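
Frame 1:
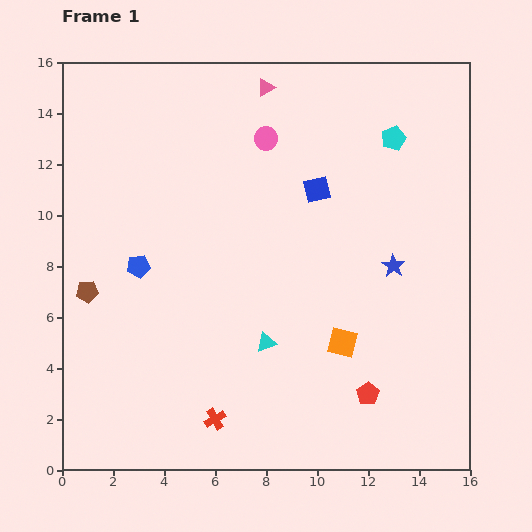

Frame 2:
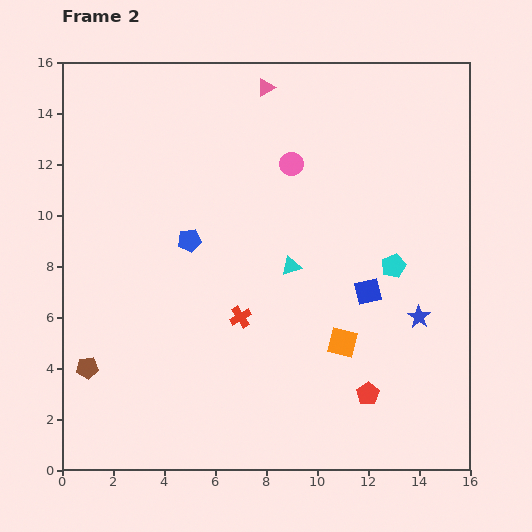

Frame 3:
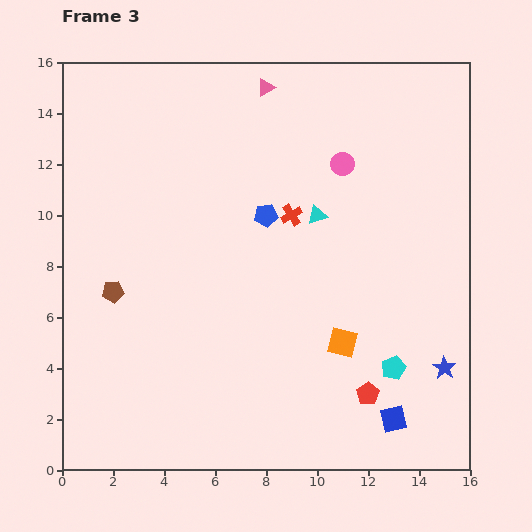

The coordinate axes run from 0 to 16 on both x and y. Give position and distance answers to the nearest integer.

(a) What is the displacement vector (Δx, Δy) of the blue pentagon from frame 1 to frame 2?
(2, 1)

The blue pentagon was at (3, 8) in frame 1 and (5, 9) in frame 2.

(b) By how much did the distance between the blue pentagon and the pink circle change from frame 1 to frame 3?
-3

Distance in frame 1: 7. Distance in frame 3: 4.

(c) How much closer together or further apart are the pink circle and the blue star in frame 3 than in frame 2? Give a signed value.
+1

Distance in frame 2: 8. Distance in frame 3: 9.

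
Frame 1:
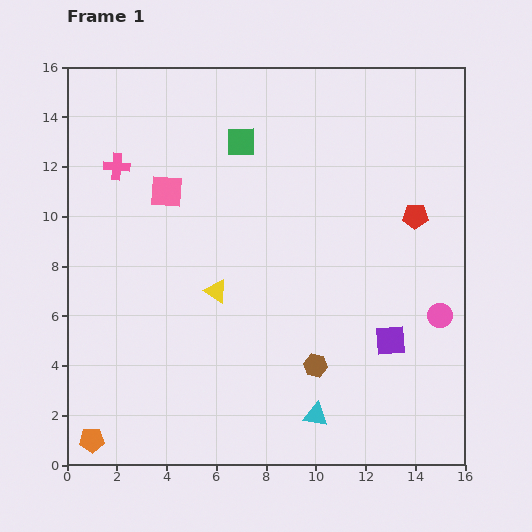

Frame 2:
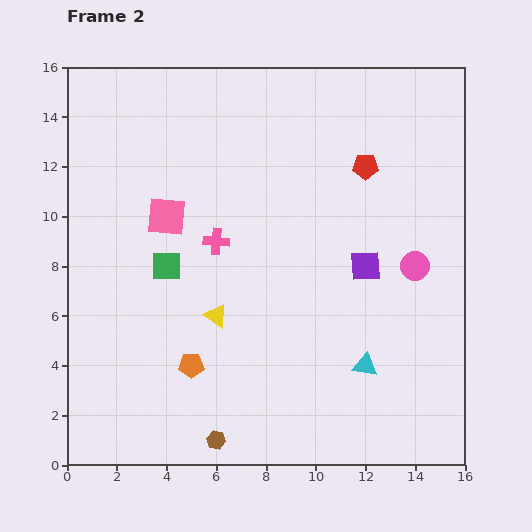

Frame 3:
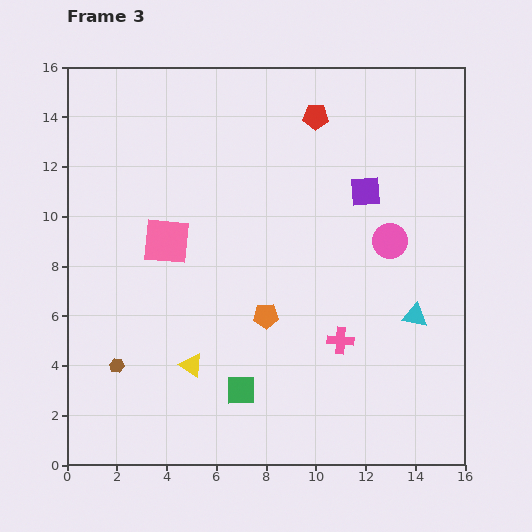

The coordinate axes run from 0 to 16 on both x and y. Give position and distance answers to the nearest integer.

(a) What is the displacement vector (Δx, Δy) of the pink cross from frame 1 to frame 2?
(4, -3)

The pink cross was at (2, 12) in frame 1 and (6, 9) in frame 2.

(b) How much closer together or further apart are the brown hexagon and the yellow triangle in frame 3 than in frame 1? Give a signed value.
-2

Distance in frame 1: 5. Distance in frame 3: 3.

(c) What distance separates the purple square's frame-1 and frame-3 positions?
6

The purple square moved from (13, 5) to (12, 11), a distance of √(1² + 6²) ≈ 6.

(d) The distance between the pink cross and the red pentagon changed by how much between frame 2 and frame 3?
+2

Distance in frame 2: 7. Distance in frame 3: 9.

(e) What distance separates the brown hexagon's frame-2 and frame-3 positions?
5

The brown hexagon moved from (6, 1) to (2, 4), a distance of √(4² + 3²) ≈ 5.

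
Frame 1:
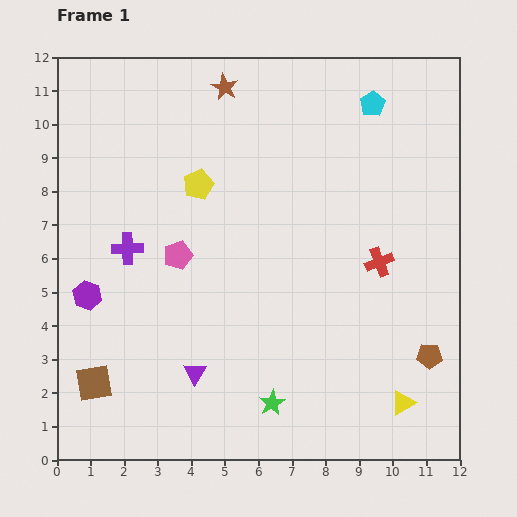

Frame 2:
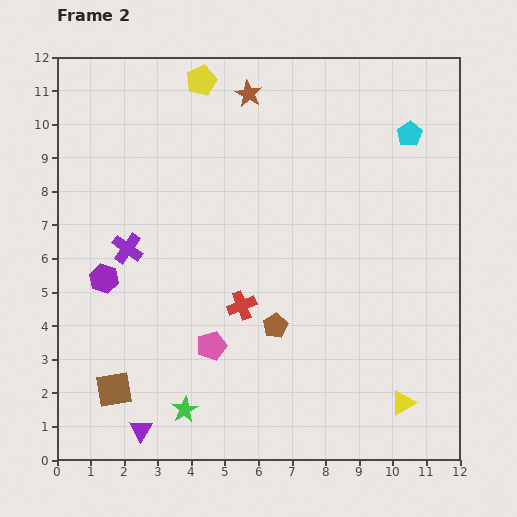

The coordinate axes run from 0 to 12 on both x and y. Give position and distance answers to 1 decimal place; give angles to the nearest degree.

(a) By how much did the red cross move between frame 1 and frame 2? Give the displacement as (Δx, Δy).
(-4.1, -1.3)

The red cross was at (9.6, 5.9) in frame 1 and (5.5, 4.6) in frame 2.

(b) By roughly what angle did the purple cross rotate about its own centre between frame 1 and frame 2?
38° clockwise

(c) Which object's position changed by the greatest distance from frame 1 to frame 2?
the brown pentagon

(moved 4.7; next 4.3)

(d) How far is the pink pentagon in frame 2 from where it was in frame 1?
2.9

The pink pentagon moved from (3.6, 6.1) to (4.6, 3.4), a distance of √(1.0² + 2.7²) ≈ 2.9.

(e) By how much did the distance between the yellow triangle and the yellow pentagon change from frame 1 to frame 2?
+2.4

Distance in frame 1: 8.9. Distance in frame 2: 11.3.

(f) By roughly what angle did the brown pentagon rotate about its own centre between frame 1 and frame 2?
30° counter-clockwise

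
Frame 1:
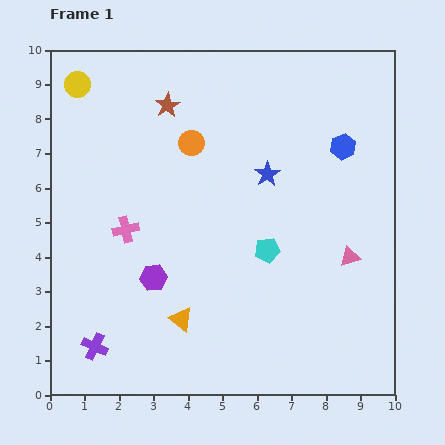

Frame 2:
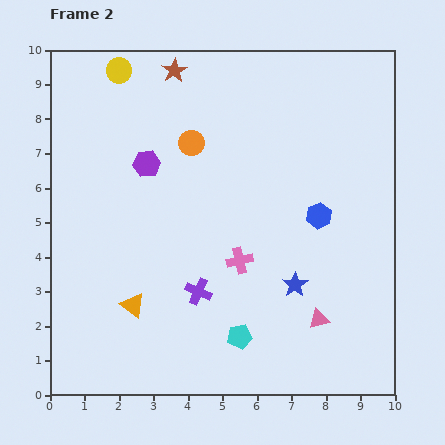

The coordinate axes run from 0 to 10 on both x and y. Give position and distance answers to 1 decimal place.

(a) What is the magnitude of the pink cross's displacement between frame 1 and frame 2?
3.4

The pink cross moved from (2.2, 4.8) to (5.5, 3.9), a distance of √(3.3² + 0.9²) ≈ 3.4.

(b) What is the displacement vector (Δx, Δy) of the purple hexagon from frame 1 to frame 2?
(-0.2, 3.3)

The purple hexagon was at (3.0, 3.4) in frame 1 and (2.8, 6.7) in frame 2.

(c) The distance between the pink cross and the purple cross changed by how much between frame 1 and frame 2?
-2.0

Distance in frame 1: 3.5. Distance in frame 2: 1.5.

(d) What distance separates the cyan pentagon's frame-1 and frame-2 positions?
2.6

The cyan pentagon moved from (6.3, 4.2) to (5.5, 1.7), a distance of √(0.8² + 2.5²) ≈ 2.6.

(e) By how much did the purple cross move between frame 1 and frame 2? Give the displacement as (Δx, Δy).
(3.0, 1.6)

The purple cross was at (1.3, 1.4) in frame 1 and (4.3, 3.0) in frame 2.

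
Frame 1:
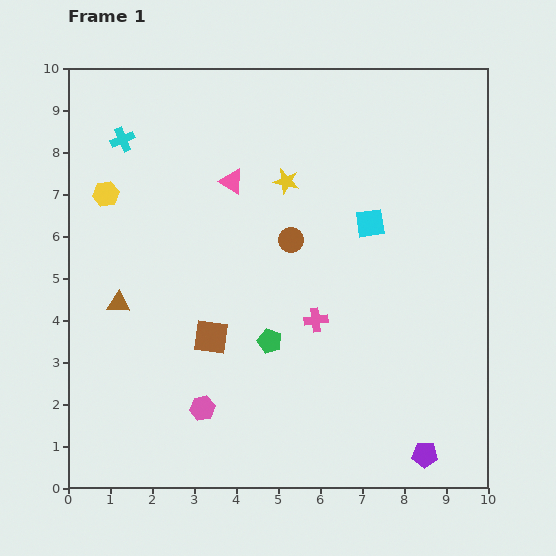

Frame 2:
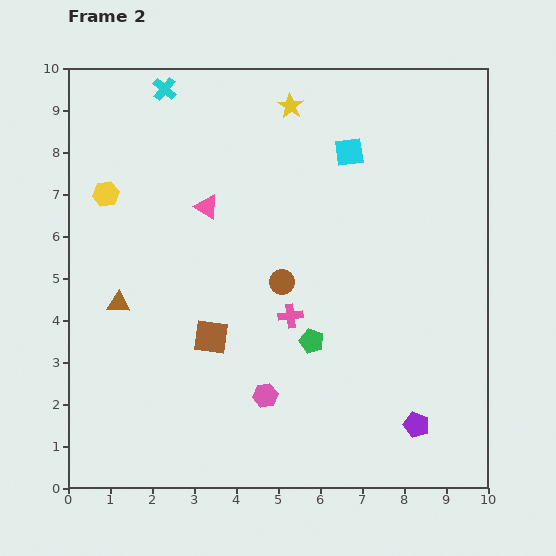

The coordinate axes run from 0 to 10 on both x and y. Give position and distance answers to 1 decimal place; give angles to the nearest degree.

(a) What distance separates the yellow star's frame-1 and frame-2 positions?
1.8

The yellow star moved from (5.2, 7.3) to (5.3, 9.1), a distance of √(0.1² + 1.8²) ≈ 1.8.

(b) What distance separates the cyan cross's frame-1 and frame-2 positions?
1.6

The cyan cross moved from (1.3, 8.3) to (2.3, 9.5), a distance of √(1.0² + 1.2²) ≈ 1.6.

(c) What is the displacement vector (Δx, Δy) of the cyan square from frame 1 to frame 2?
(-0.5, 1.7)

The cyan square was at (7.2, 6.3) in frame 1 and (6.7, 8.0) in frame 2.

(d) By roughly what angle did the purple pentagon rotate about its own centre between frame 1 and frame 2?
17° clockwise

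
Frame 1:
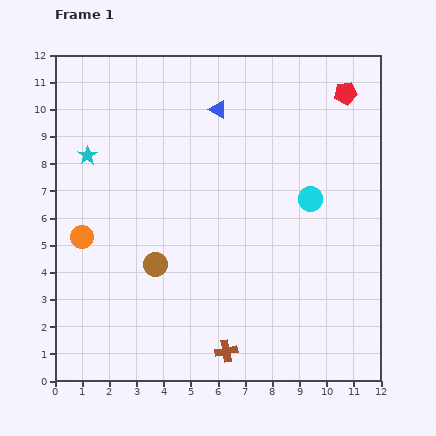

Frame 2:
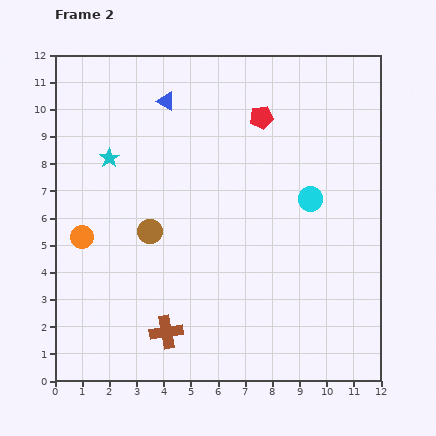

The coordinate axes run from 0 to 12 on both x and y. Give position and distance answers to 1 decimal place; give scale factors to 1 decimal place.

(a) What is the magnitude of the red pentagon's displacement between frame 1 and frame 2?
3.2

The red pentagon moved from (10.7, 10.6) to (7.6, 9.7), a distance of √(3.1² + 0.9²) ≈ 3.2.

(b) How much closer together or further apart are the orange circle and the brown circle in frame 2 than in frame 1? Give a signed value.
-0.4

Distance in frame 1: 2.9. Distance in frame 2: 2.5.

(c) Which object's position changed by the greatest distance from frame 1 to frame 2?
the red pentagon

(moved 3.2; next 2.3)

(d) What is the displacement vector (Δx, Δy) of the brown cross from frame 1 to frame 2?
(-2.2, 0.7)

The brown cross was at (6.3, 1.1) in frame 1 and (4.1, 1.8) in frame 2.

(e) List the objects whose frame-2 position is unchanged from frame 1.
the orange circle, the cyan circle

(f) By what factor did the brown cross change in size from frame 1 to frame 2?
1.5×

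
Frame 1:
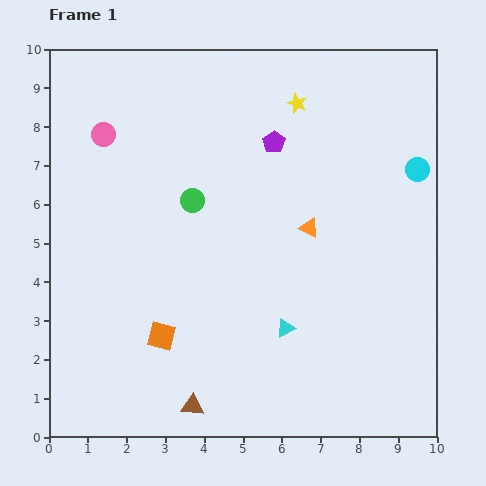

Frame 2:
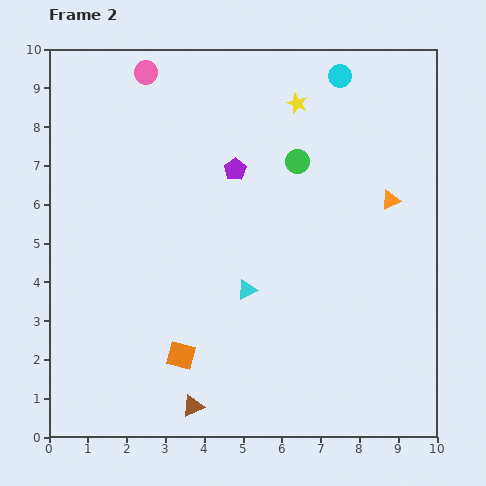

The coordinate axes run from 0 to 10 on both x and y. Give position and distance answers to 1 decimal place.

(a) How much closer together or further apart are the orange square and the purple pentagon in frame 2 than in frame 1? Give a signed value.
-0.8

Distance in frame 1: 5.8. Distance in frame 2: 5.0.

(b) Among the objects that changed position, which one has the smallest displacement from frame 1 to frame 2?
the orange square

(moved 0.7)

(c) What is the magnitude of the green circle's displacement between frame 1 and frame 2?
2.9

The green circle moved from (3.7, 6.1) to (6.4, 7.1), a distance of √(2.7² + 1.0²) ≈ 2.9.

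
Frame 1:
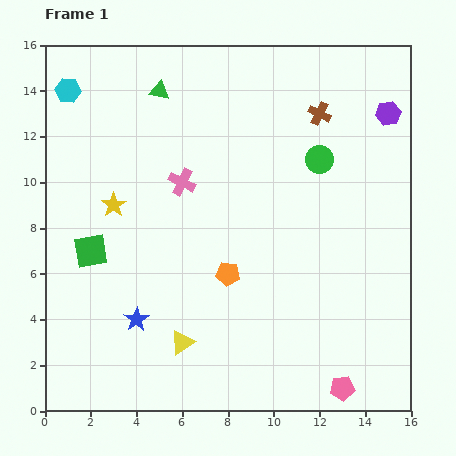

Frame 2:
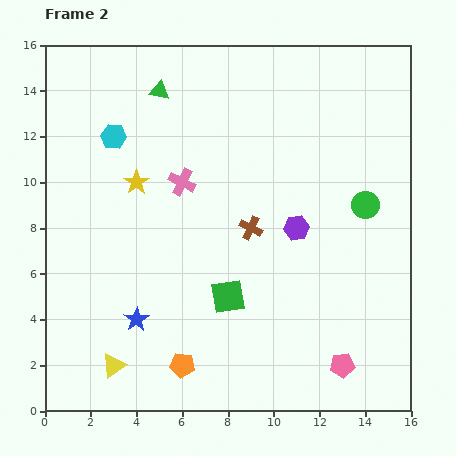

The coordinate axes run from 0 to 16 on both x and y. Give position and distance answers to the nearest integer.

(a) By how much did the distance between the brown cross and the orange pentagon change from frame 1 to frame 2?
-1

Distance in frame 1: 8. Distance in frame 2: 7.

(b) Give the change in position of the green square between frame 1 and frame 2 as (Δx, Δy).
(6, -2)

The green square was at (2, 7) in frame 1 and (8, 5) in frame 2.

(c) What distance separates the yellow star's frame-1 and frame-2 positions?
1

The yellow star moved from (3, 9) to (4, 10), a distance of √(1² + 1²) ≈ 1.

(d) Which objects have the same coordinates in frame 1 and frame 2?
the blue star, the green triangle, the pink cross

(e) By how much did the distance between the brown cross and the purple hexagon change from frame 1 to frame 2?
-1

Distance in frame 1: 3. Distance in frame 2: 2.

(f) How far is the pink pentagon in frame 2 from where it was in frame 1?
1

The pink pentagon moved from (13, 1) to (13, 2), a distance of √(0² + 1²) ≈ 1.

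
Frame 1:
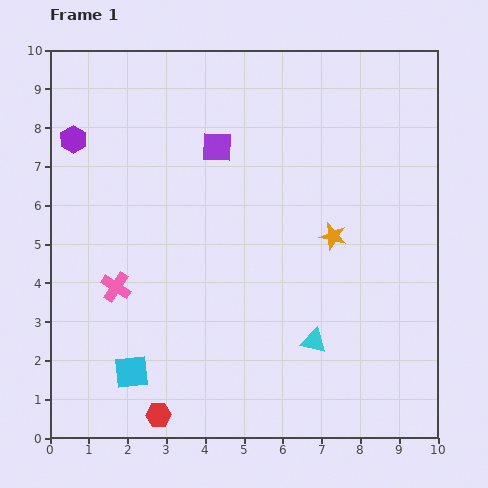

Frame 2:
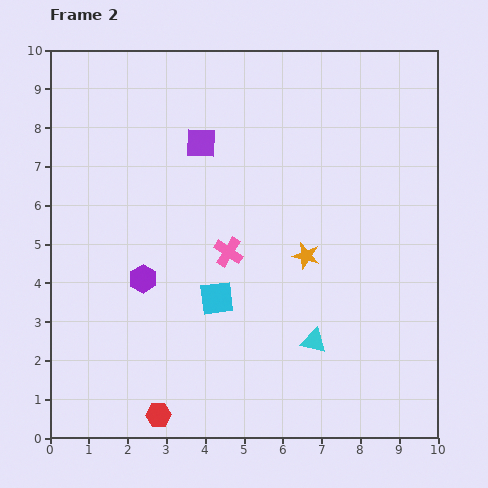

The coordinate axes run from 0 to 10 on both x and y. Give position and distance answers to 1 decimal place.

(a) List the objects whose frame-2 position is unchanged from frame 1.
the red hexagon, the cyan triangle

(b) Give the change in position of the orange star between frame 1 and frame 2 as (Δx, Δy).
(-0.7, -0.5)

The orange star was at (7.3, 5.2) in frame 1 and (6.6, 4.7) in frame 2.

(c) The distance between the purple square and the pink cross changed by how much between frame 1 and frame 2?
-1.5

Distance in frame 1: 4.4. Distance in frame 2: 2.9.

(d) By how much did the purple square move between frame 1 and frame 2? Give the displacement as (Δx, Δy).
(-0.4, 0.1)

The purple square was at (4.3, 7.5) in frame 1 and (3.9, 7.6) in frame 2.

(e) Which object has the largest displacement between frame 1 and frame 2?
the purple hexagon

(moved 4.0; next 3.0)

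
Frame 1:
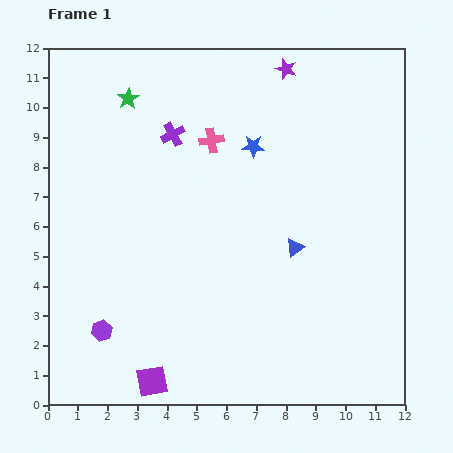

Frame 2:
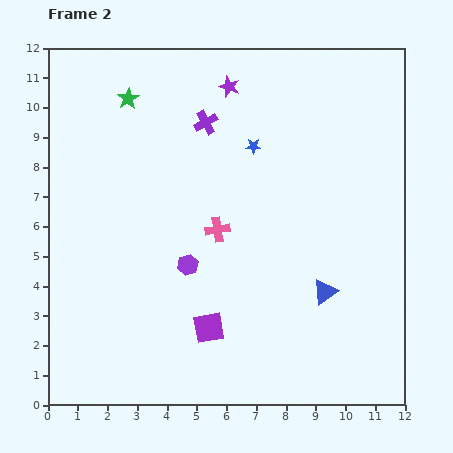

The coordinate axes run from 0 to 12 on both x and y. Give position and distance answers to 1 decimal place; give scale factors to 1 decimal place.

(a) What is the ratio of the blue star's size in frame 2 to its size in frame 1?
0.7×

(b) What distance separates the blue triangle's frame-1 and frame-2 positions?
1.8

The blue triangle moved from (8.3, 5.3) to (9.3, 3.8), a distance of √(1.0² + 1.5²) ≈ 1.8.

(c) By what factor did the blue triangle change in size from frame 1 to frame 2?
1.3×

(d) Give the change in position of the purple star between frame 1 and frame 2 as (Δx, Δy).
(-1.9, -0.6)

The purple star was at (8.0, 11.3) in frame 1 and (6.1, 10.7) in frame 2.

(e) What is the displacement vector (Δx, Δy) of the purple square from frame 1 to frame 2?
(1.9, 1.8)

The purple square was at (3.5, 0.8) in frame 1 and (5.4, 2.6) in frame 2.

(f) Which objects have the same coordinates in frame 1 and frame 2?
the green star, the blue star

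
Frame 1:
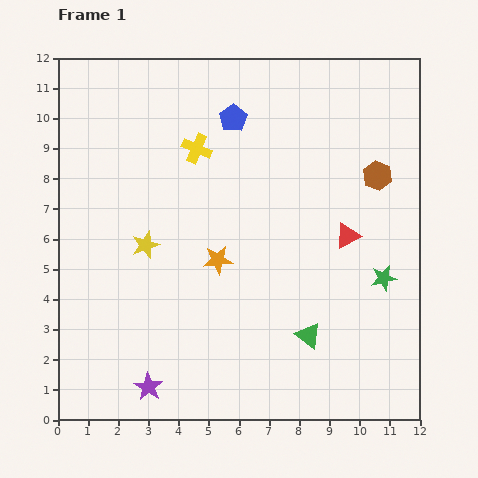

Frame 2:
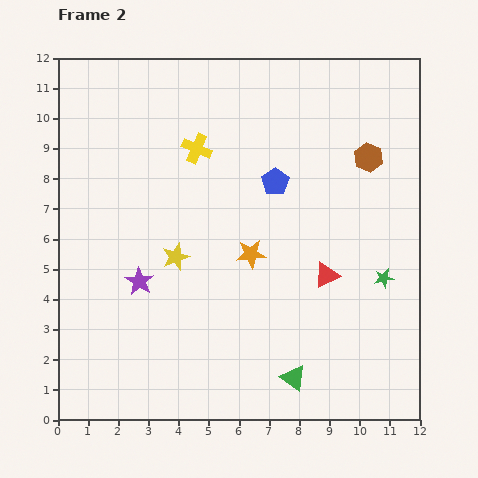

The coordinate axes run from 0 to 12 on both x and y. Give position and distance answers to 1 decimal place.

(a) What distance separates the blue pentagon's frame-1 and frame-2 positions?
2.5

The blue pentagon moved from (5.8, 10.0) to (7.2, 7.9), a distance of √(1.4² + 2.1²) ≈ 2.5.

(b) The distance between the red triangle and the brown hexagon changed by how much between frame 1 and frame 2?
+1.9

Distance in frame 1: 2.2. Distance in frame 2: 4.1.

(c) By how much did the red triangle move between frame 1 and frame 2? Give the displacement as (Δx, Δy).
(-0.7, -1.3)

The red triangle was at (9.6, 6.1) in frame 1 and (8.9, 4.8) in frame 2.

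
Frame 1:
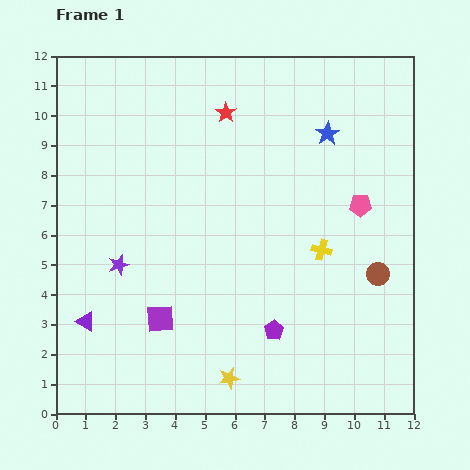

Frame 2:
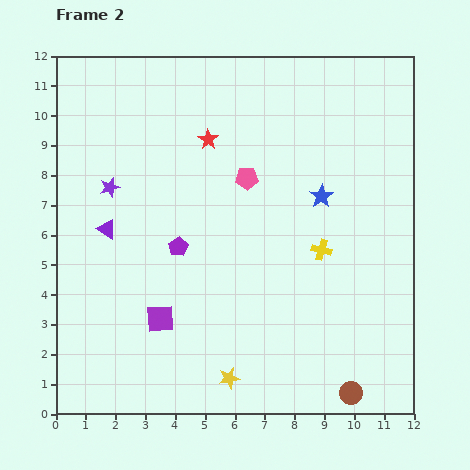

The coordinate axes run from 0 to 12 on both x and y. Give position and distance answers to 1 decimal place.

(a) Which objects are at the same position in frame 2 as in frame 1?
the yellow cross, the purple square, the yellow star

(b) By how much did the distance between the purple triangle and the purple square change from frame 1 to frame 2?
+1.0

Distance in frame 1: 2.5. Distance in frame 2: 3.5.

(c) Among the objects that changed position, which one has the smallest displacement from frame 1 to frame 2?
the red star

(moved 1.1)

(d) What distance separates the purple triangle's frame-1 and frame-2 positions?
3.2

The purple triangle moved from (1.0, 3.1) to (1.7, 6.2), a distance of √(0.7² + 3.1²) ≈ 3.2.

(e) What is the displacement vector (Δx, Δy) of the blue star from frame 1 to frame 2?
(-0.2, -2.1)

The blue star was at (9.1, 9.4) in frame 1 and (8.9, 7.3) in frame 2.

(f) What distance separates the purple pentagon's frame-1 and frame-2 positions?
4.3

The purple pentagon moved from (7.3, 2.8) to (4.1, 5.6), a distance of √(3.2² + 2.8²) ≈ 4.3.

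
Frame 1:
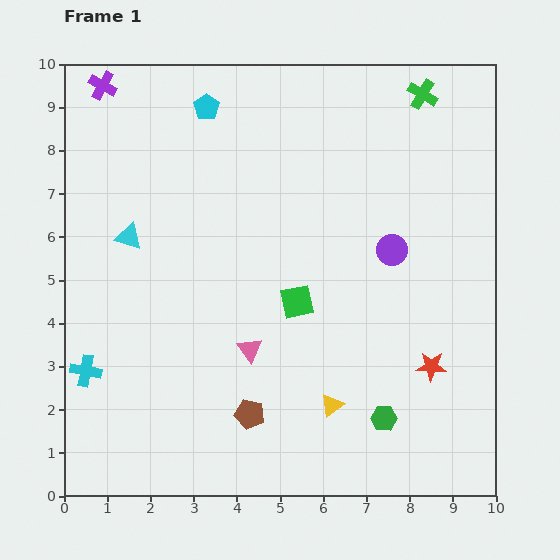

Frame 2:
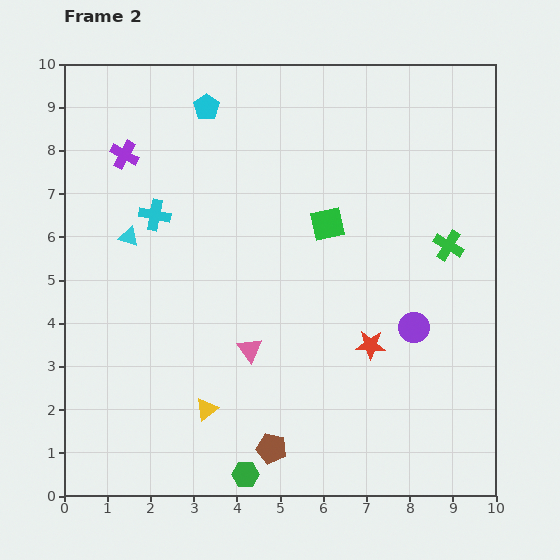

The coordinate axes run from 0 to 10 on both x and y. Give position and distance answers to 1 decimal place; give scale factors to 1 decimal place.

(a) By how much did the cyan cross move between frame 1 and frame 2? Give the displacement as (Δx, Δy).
(1.6, 3.6)

The cyan cross was at (0.5, 2.9) in frame 1 and (2.1, 6.5) in frame 2.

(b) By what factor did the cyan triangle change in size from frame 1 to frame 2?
0.8×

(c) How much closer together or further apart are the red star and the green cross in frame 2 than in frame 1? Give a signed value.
-3.4

Distance in frame 1: 6.3. Distance in frame 2: 2.9.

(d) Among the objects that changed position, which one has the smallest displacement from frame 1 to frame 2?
the brown pentagon

(moved 0.9)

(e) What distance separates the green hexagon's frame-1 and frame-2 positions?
3.5

The green hexagon moved from (7.4, 1.8) to (4.2, 0.5), a distance of √(3.2² + 1.3²) ≈ 3.5.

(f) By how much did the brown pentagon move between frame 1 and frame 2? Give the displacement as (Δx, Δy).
(0.5, -0.8)

The brown pentagon was at (4.3, 1.9) in frame 1 and (4.8, 1.1) in frame 2.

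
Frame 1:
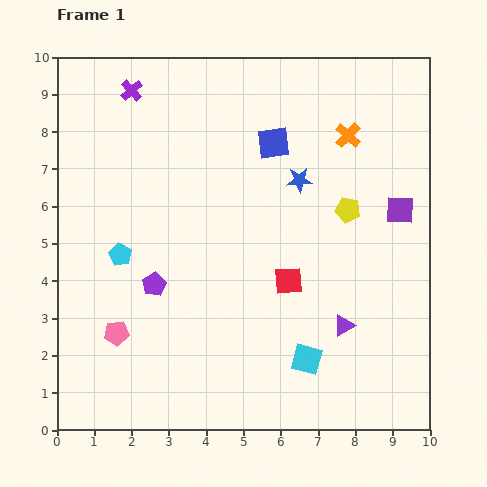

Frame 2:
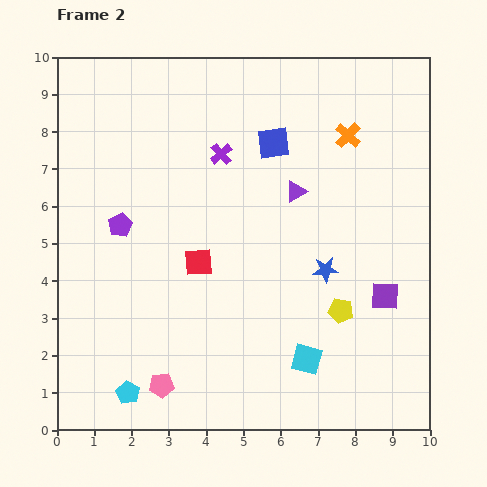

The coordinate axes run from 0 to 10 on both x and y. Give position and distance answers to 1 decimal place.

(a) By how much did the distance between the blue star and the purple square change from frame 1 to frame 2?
-1.1

Distance in frame 1: 2.8. Distance in frame 2: 1.7.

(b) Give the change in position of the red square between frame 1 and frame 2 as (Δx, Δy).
(-2.4, 0.5)

The red square was at (6.2, 4.0) in frame 1 and (3.8, 4.5) in frame 2.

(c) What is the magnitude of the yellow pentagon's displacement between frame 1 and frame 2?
2.7

The yellow pentagon moved from (7.8, 5.9) to (7.6, 3.2), a distance of √(0.2² + 2.7²) ≈ 2.7.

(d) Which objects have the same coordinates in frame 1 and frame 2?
the blue square, the cyan square, the orange cross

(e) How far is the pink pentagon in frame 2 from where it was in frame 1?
1.8

The pink pentagon moved from (1.6, 2.6) to (2.8, 1.2), a distance of √(1.2² + 1.4²) ≈ 1.8.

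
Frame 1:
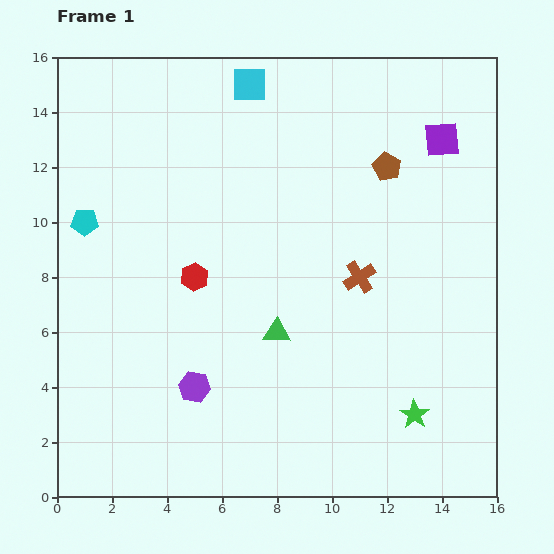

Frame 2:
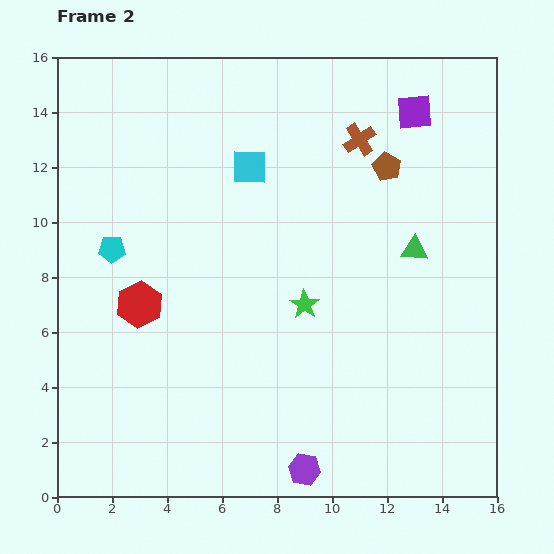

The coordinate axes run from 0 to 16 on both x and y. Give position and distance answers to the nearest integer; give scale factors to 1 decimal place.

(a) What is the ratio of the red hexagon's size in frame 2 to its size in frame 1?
1.6×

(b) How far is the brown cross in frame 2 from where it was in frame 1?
5

The brown cross moved from (11, 8) to (11, 13), a distance of √(0² + 5²) ≈ 5.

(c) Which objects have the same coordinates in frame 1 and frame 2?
the brown pentagon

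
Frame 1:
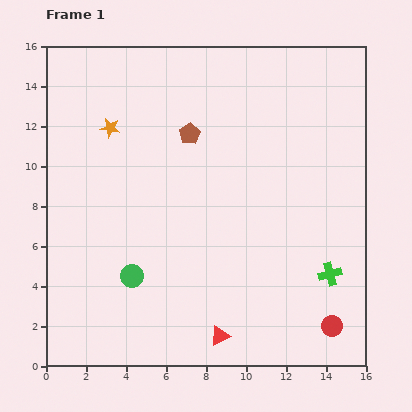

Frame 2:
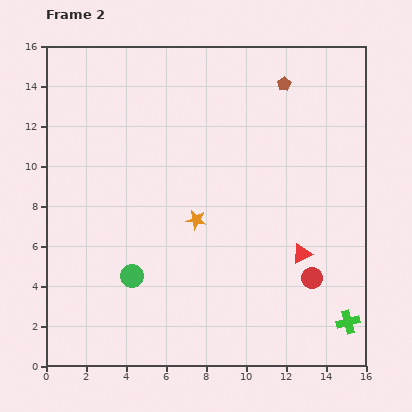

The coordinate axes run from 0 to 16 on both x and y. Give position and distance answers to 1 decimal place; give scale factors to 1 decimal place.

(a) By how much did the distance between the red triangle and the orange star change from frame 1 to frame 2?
-6.2

Distance in frame 1: 11.8. Distance in frame 2: 5.6.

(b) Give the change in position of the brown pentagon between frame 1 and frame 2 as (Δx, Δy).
(4.7, 2.5)

The brown pentagon was at (7.2, 11.6) in frame 1 and (11.9, 14.1) in frame 2.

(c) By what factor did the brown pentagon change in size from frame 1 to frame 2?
0.7×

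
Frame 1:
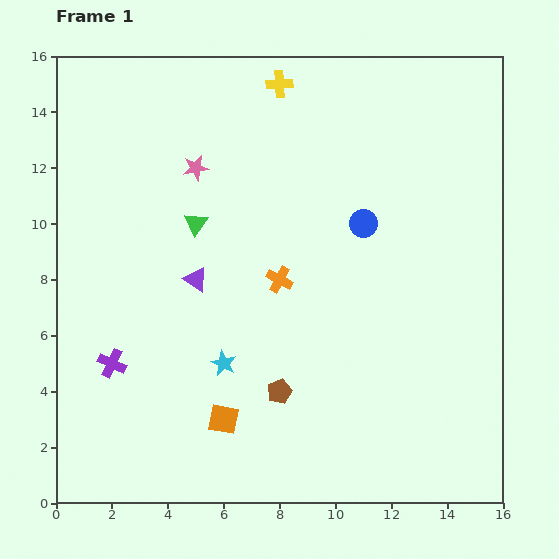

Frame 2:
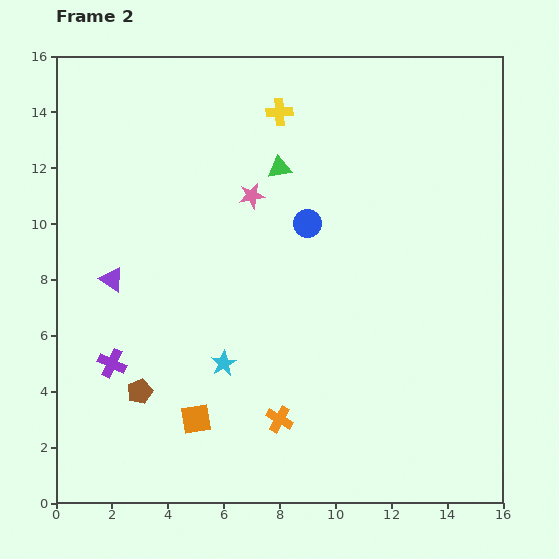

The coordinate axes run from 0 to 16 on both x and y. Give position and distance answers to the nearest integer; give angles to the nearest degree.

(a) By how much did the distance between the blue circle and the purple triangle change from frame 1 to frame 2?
+1

Distance in frame 1: 6. Distance in frame 2: 7.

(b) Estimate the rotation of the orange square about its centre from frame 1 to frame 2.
19° counter-clockwise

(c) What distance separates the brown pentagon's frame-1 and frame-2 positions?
5

The brown pentagon moved from (8, 4) to (3, 4), a distance of √(5² + 0²) ≈ 5.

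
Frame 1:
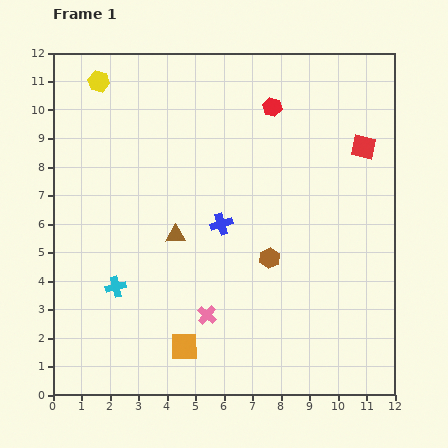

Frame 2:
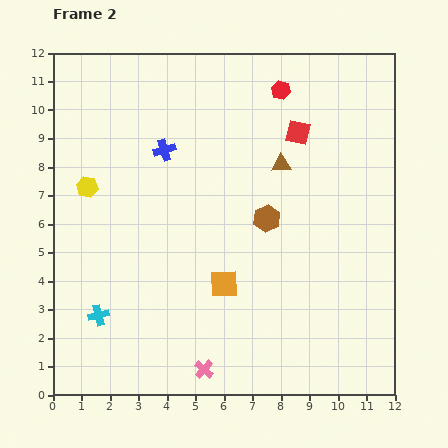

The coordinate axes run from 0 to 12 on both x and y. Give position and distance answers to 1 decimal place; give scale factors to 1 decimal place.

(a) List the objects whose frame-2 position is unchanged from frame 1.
none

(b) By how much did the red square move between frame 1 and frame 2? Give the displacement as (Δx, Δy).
(-2.3, 0.5)

The red square was at (10.9, 8.7) in frame 1 and (8.6, 9.2) in frame 2.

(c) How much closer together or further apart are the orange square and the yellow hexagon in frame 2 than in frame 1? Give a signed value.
-3.9

Distance in frame 1: 9.8. Distance in frame 2: 5.9.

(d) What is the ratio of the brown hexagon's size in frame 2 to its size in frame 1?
1.3×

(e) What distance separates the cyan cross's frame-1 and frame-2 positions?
1.2

The cyan cross moved from (2.2, 3.8) to (1.6, 2.8), a distance of √(0.6² + 1.0²) ≈ 1.2.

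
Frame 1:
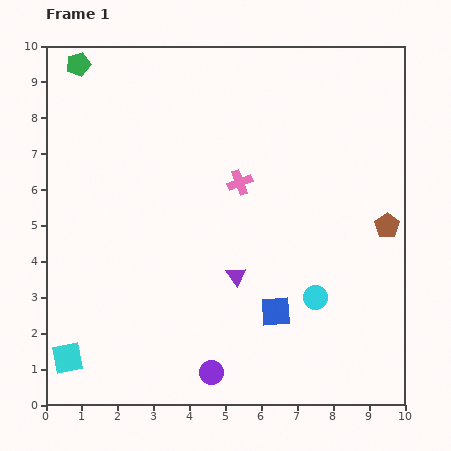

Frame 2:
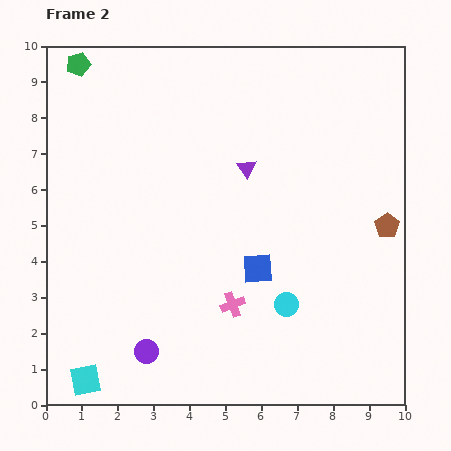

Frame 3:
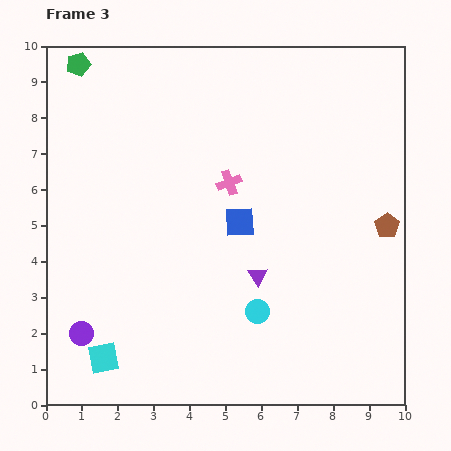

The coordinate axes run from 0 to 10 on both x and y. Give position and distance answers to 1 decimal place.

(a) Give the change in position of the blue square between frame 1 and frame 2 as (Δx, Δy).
(-0.5, 1.2)

The blue square was at (6.4, 2.6) in frame 1 and (5.9, 3.8) in frame 2.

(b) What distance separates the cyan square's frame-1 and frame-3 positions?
1.0

The cyan square moved from (0.6, 1.3) to (1.6, 1.3), a distance of √(1.0² + 0.0²) ≈ 1.0.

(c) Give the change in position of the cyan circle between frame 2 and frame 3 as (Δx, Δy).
(-0.8, -0.2)

The cyan circle was at (6.7, 2.8) in frame 2 and (5.9, 2.6) in frame 3.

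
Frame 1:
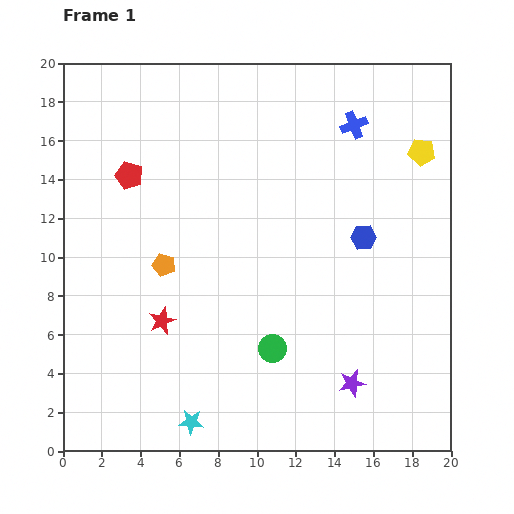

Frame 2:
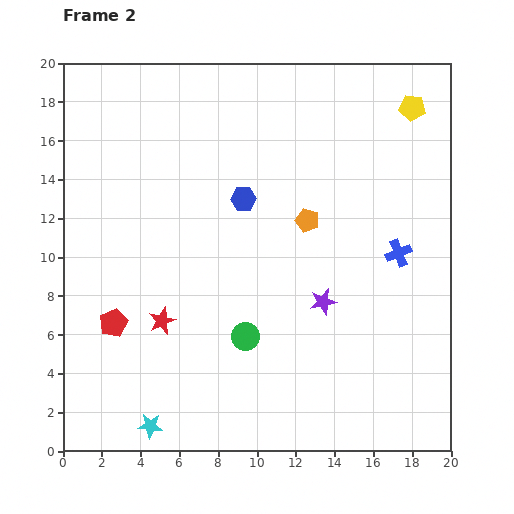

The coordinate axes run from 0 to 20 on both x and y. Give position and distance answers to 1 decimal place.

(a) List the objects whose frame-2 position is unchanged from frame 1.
the red star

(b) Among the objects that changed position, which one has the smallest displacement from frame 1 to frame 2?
the green circle

(moved 1.5)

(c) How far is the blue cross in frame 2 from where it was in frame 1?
7.0

The blue cross moved from (15.0, 16.8) to (17.3, 10.2), a distance of √(2.3² + 6.6²) ≈ 7.0.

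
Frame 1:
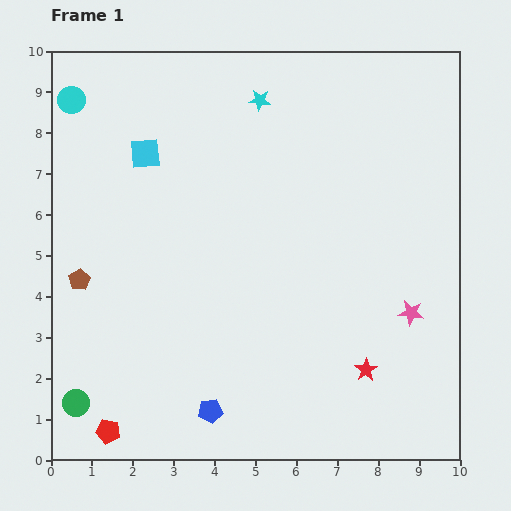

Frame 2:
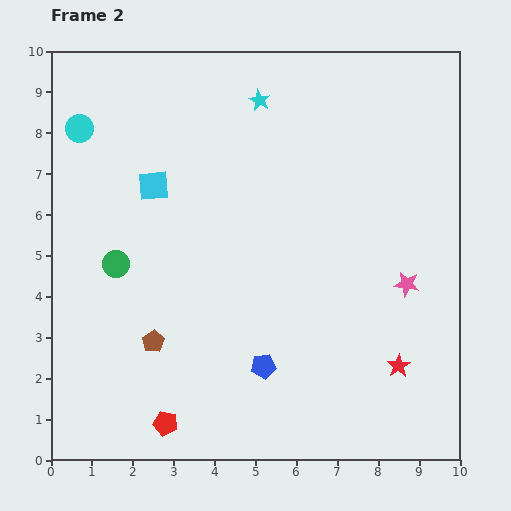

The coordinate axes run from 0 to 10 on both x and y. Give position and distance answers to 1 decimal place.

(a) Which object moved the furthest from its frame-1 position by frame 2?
the green circle

(moved 3.5; next 2.3)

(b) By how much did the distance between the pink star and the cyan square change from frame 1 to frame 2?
-1.0

Distance in frame 1: 7.6. Distance in frame 2: 6.6.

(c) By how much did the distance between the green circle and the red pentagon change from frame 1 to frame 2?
+3.0

Distance in frame 1: 1.1. Distance in frame 2: 4.1.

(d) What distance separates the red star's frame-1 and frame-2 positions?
0.8

The red star moved from (7.7, 2.2) to (8.5, 2.3), a distance of √(0.8² + 0.1²) ≈ 0.8.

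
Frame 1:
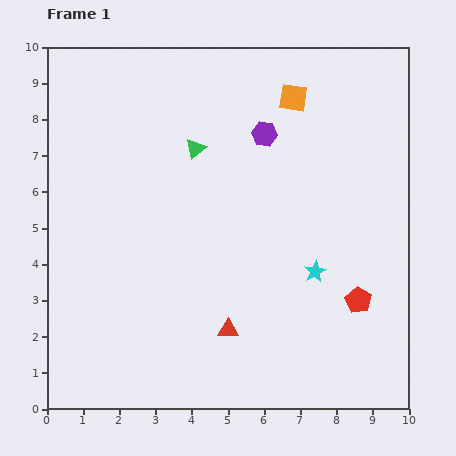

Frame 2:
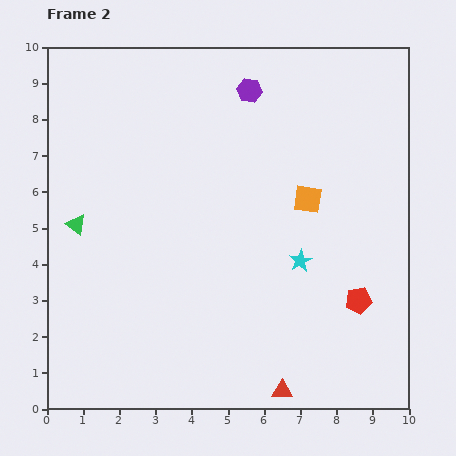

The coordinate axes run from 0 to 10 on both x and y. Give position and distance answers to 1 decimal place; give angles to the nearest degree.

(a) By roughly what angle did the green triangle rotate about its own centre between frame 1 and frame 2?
44° counter-clockwise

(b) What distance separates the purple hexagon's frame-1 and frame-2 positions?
1.3

The purple hexagon moved from (6.0, 7.6) to (5.6, 8.8), a distance of √(0.4² + 1.2²) ≈ 1.3.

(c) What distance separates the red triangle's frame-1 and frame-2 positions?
2.3

The red triangle moved from (5.0, 2.2) to (6.5, 0.5), a distance of √(1.5² + 1.7²) ≈ 2.3.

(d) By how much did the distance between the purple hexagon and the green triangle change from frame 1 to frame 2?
+4.2

Distance in frame 1: 1.9. Distance in frame 2: 6.1.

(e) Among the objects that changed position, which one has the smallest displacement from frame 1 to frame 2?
the cyan star

(moved 0.5)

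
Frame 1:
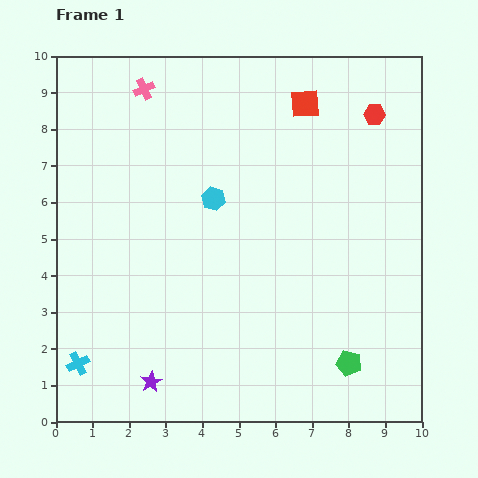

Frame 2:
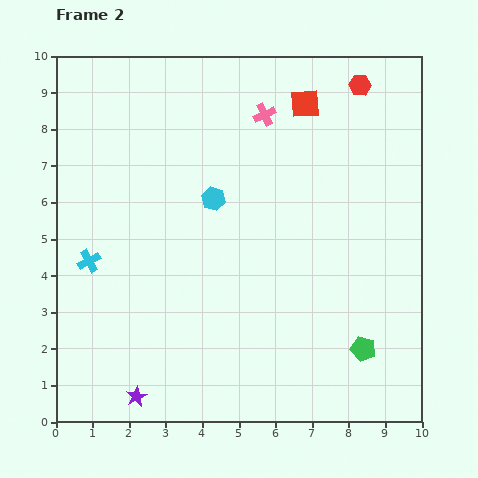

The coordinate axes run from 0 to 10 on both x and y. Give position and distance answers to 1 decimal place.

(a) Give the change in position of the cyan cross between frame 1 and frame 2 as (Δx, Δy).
(0.3, 2.8)

The cyan cross was at (0.6, 1.6) in frame 1 and (0.9, 4.4) in frame 2.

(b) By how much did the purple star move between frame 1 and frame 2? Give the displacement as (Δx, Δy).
(-0.4, -0.4)

The purple star was at (2.6, 1.1) in frame 1 and (2.2, 0.7) in frame 2.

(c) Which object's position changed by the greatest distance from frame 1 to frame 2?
the pink cross

(moved 3.4; next 2.8)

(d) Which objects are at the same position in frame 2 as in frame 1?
the red square, the cyan hexagon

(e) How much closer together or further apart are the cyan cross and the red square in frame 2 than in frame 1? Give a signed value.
-2.1

Distance in frame 1: 9.4. Distance in frame 2: 7.3.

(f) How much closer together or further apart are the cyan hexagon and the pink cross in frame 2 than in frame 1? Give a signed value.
-0.9

Distance in frame 1: 3.6. Distance in frame 2: 2.7.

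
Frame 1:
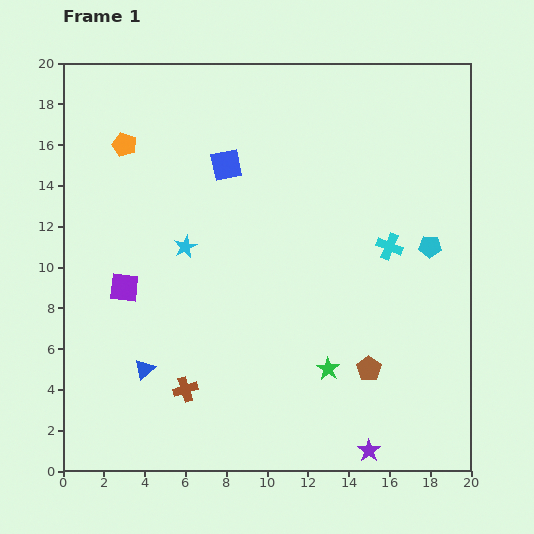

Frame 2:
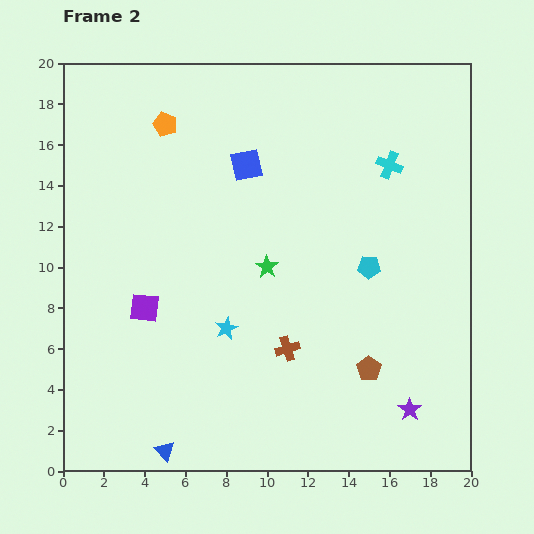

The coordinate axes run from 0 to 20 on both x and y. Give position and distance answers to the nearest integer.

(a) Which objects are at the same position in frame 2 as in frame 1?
the brown pentagon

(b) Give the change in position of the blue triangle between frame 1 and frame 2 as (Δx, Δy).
(1, -4)

The blue triangle was at (4, 5) in frame 1 and (5, 1) in frame 2.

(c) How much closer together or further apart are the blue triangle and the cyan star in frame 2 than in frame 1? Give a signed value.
+1

Distance in frame 1: 6. Distance in frame 2: 7.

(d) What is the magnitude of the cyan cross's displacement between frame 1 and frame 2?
4

The cyan cross moved from (16, 11) to (16, 15), a distance of √(0² + 4²) ≈ 4.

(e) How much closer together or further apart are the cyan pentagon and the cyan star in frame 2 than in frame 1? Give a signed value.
-4

Distance in frame 1: 12. Distance in frame 2: 8.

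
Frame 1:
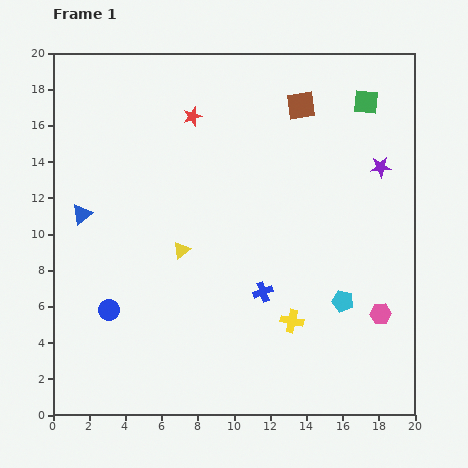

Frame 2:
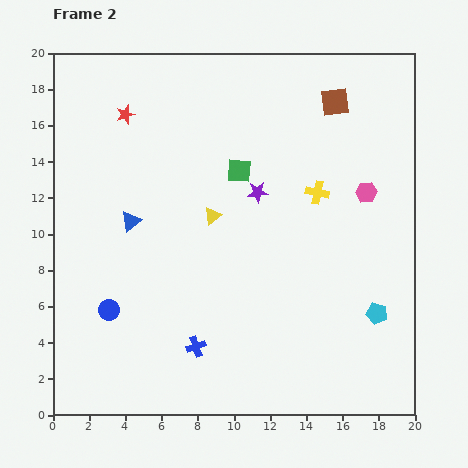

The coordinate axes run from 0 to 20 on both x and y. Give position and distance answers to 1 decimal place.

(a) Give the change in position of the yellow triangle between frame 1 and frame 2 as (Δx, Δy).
(1.7, 1.9)

The yellow triangle was at (7.1, 9.1) in frame 1 and (8.8, 11.0) in frame 2.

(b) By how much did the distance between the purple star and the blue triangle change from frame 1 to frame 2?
-9.5

Distance in frame 1: 16.7. Distance in frame 2: 7.2.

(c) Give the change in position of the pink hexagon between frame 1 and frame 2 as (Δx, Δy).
(-0.8, 6.7)

The pink hexagon was at (18.1, 5.6) in frame 1 and (17.3, 12.3) in frame 2.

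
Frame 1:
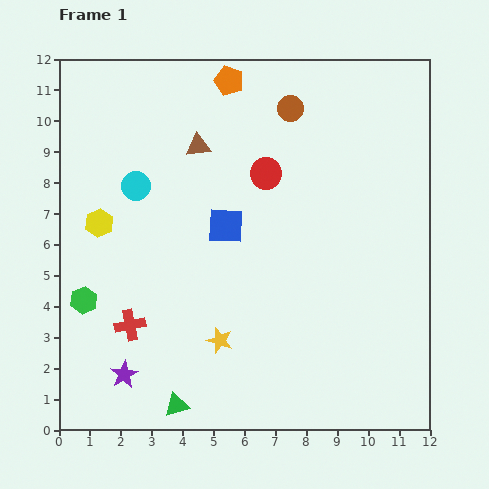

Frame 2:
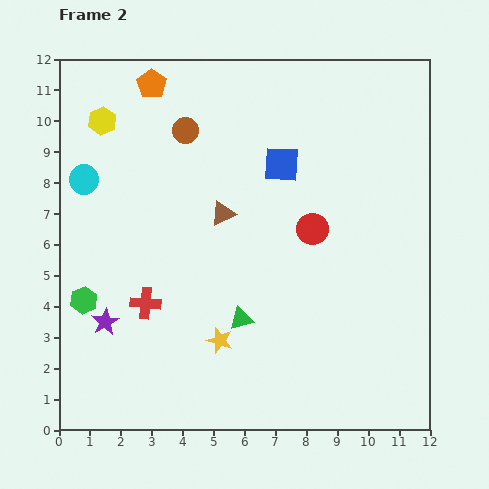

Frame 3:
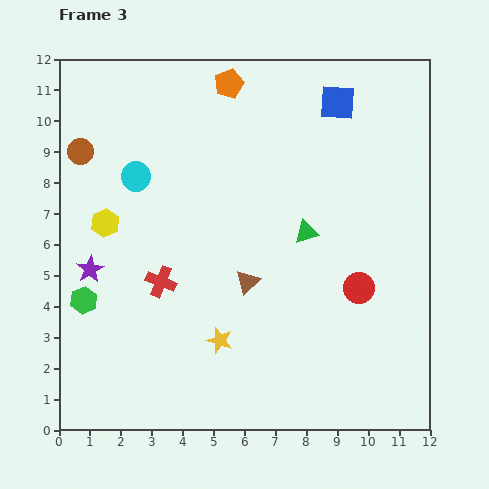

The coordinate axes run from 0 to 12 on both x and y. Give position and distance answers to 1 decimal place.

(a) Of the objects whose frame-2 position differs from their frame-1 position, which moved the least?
the red cross

(moved 0.9)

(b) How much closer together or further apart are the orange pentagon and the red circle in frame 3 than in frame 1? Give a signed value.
+4.6

Distance in frame 1: 3.2. Distance in frame 3: 7.8.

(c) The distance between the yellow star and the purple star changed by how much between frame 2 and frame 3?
+1.1

Distance in frame 2: 3.7. Distance in frame 3: 4.8.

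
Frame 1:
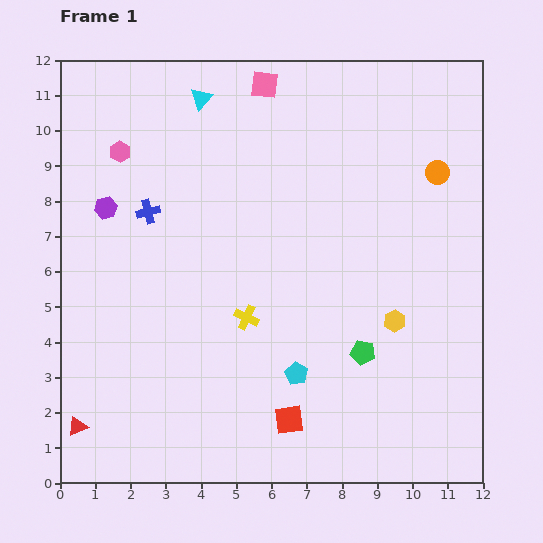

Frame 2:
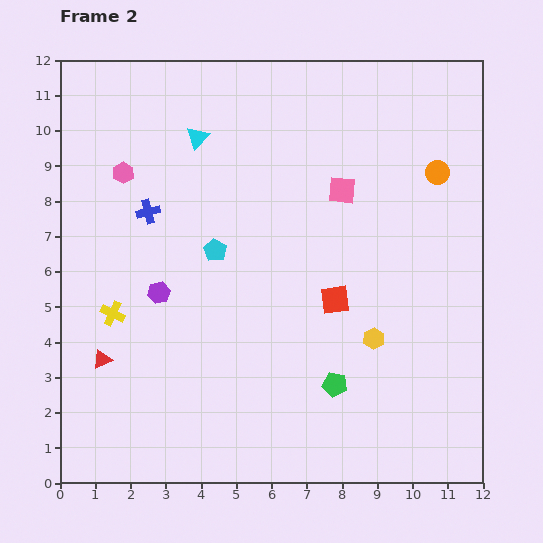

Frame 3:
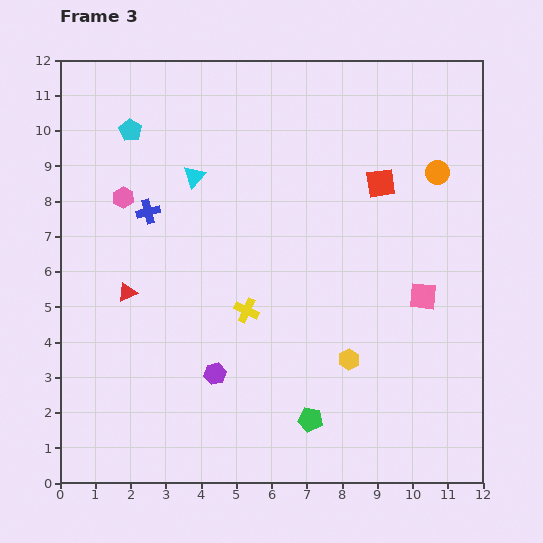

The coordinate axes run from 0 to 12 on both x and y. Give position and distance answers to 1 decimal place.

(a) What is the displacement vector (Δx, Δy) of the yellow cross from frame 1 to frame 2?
(-3.8, 0.1)

The yellow cross was at (5.3, 4.7) in frame 1 and (1.5, 4.8) in frame 2.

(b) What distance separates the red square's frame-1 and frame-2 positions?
3.6

The red square moved from (6.5, 1.8) to (7.8, 5.2), a distance of √(1.3² + 3.4²) ≈ 3.6.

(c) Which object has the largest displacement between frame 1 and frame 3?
the cyan pentagon

(moved 8.3; next 7.5)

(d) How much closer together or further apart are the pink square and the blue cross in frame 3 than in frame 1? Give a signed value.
+3.3

Distance in frame 1: 4.9. Distance in frame 3: 8.2.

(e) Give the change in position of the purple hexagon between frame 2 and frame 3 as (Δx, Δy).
(1.6, -2.3)

The purple hexagon was at (2.8, 5.4) in frame 2 and (4.4, 3.1) in frame 3.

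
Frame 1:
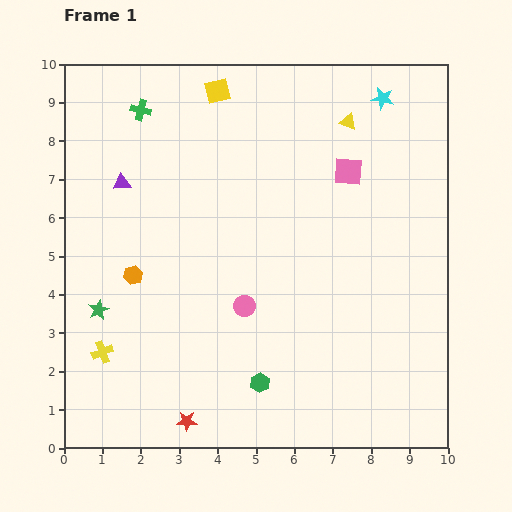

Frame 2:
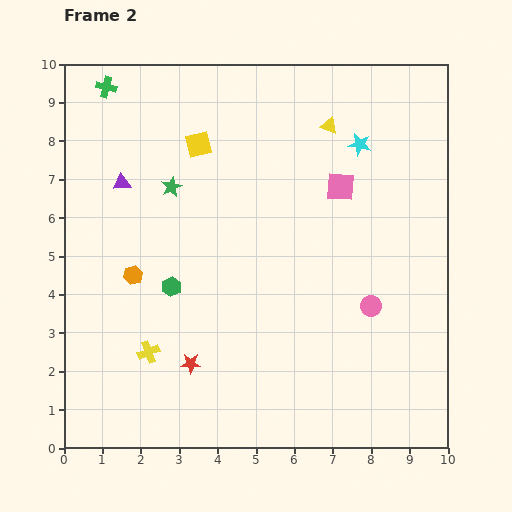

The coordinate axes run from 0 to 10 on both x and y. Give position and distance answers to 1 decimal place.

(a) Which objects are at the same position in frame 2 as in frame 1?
the purple triangle, the orange hexagon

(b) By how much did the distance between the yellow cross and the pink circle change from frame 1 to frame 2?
+2.0

Distance in frame 1: 3.9. Distance in frame 2: 5.9.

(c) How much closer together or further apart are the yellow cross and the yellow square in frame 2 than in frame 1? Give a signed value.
-1.8

Distance in frame 1: 7.4. Distance in frame 2: 5.6.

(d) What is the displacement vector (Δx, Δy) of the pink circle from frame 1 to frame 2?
(3.3, 0.0)

The pink circle was at (4.7, 3.7) in frame 1 and (8.0, 3.7) in frame 2.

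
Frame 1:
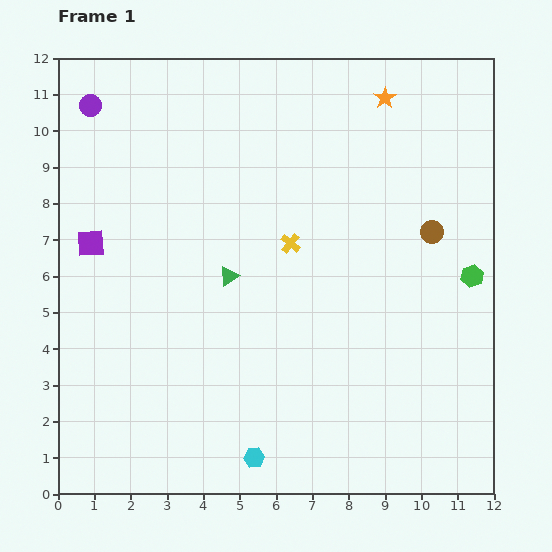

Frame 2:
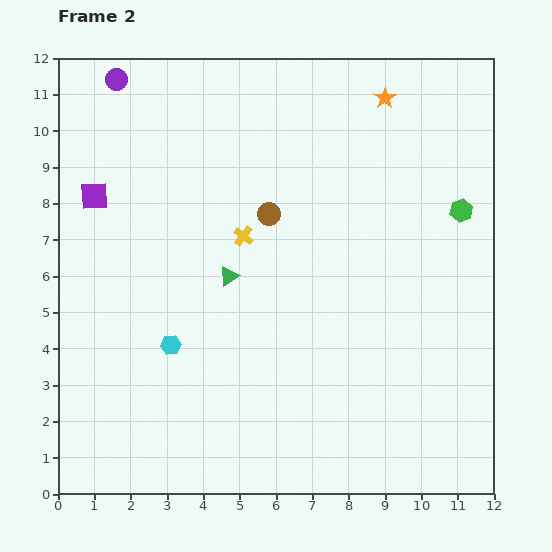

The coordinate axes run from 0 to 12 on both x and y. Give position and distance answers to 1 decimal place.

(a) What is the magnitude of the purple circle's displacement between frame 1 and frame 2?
1.0

The purple circle moved from (0.9, 10.7) to (1.6, 11.4), a distance of √(0.7² + 0.7²) ≈ 1.0.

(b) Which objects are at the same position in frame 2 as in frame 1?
the orange star, the green triangle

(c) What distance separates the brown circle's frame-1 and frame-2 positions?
4.5

The brown circle moved from (10.3, 7.2) to (5.8, 7.7), a distance of √(4.5² + 0.5²) ≈ 4.5.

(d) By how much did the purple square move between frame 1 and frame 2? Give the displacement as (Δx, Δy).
(0.1, 1.3)

The purple square was at (0.9, 6.9) in frame 1 and (1.0, 8.2) in frame 2.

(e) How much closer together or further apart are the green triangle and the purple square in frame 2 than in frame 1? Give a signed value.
+0.4

Distance in frame 1: 3.9. Distance in frame 2: 4.3.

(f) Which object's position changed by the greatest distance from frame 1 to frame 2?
the brown circle

(moved 4.5; next 3.9)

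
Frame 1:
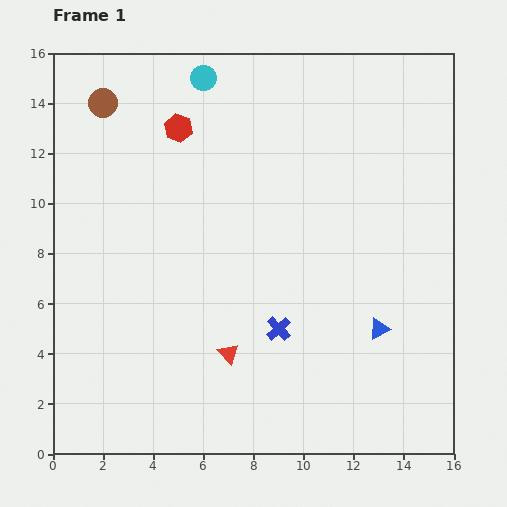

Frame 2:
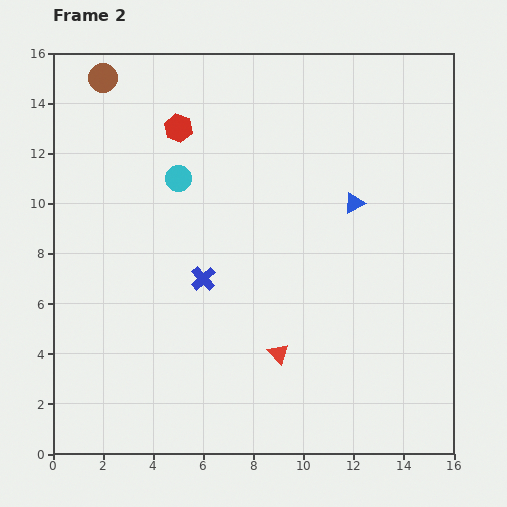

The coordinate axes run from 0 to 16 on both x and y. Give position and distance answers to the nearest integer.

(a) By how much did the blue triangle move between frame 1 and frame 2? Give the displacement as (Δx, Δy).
(-1, 5)

The blue triangle was at (13, 5) in frame 1 and (12, 10) in frame 2.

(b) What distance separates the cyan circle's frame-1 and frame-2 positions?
4

The cyan circle moved from (6, 15) to (5, 11), a distance of √(1² + 4²) ≈ 4.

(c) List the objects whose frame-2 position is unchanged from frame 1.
the red hexagon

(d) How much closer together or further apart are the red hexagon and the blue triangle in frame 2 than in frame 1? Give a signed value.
-3

Distance in frame 1: 11. Distance in frame 2: 8.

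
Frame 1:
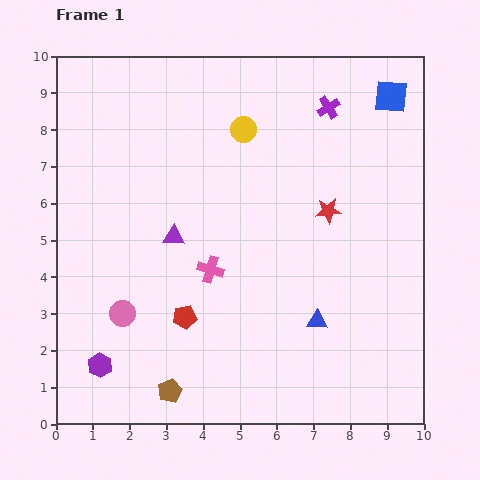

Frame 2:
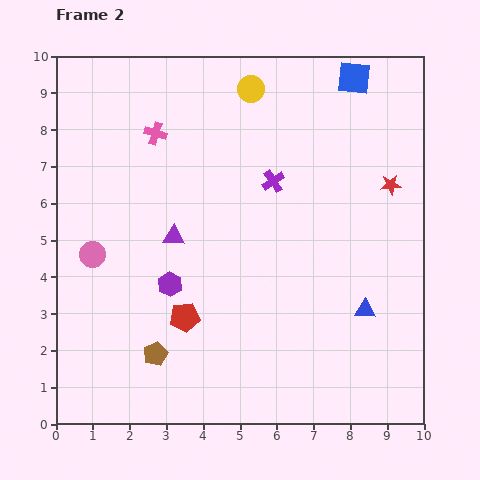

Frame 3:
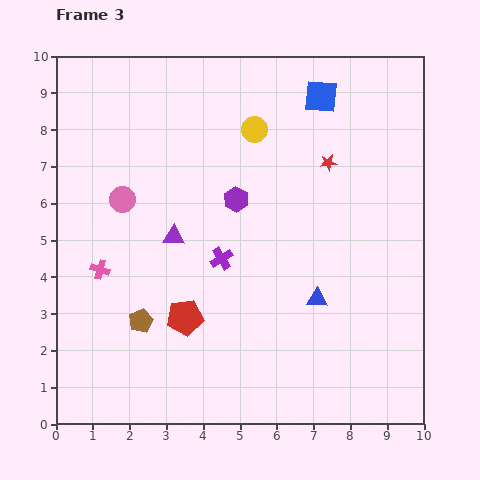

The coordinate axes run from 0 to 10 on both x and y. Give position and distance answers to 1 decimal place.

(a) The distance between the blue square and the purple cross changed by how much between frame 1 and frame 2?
+1.9

Distance in frame 1: 1.7. Distance in frame 2: 3.6.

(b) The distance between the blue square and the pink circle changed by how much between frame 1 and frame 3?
-3.3

Distance in frame 1: 9.4. Distance in frame 3: 6.1.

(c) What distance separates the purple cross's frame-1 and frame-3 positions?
5.0

The purple cross moved from (7.4, 8.6) to (4.5, 4.5), a distance of √(2.9² + 4.1²) ≈ 5.0.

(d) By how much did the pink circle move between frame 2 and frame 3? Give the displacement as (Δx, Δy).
(0.8, 1.5)

The pink circle was at (1.0, 4.6) in frame 2 and (1.8, 6.1) in frame 3.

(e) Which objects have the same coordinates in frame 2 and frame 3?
the red pentagon, the purple triangle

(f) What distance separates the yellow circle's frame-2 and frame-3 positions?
1.1

The yellow circle moved from (5.3, 9.1) to (5.4, 8.0), a distance of √(0.1² + 1.1²) ≈ 1.1.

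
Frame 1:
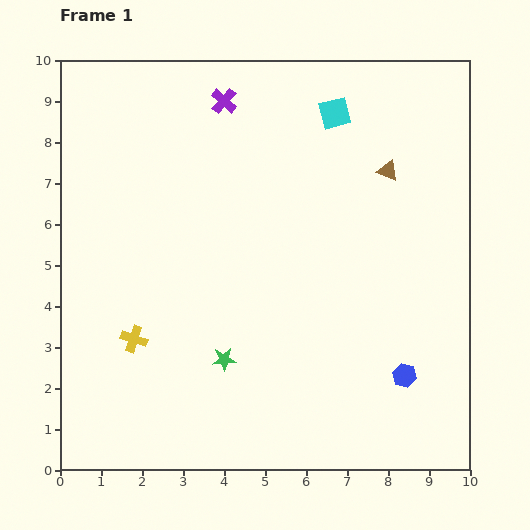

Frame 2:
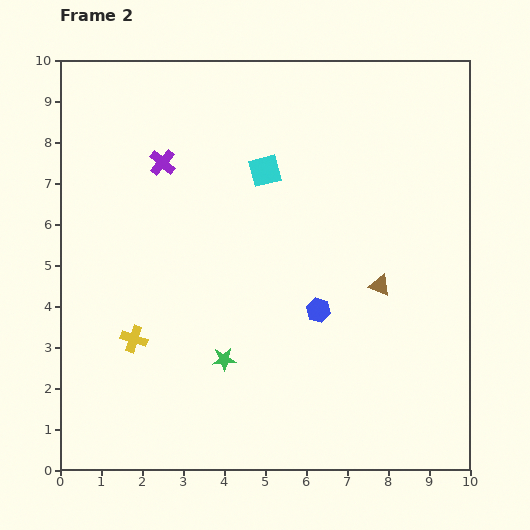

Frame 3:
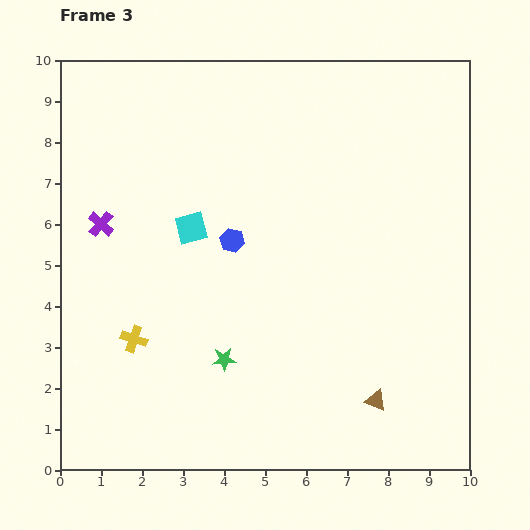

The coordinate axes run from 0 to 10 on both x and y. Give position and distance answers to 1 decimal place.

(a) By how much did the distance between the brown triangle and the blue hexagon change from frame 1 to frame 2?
-3.4

Distance in frame 1: 5.0. Distance in frame 2: 1.6.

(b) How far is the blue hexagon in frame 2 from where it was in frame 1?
2.6

The blue hexagon moved from (8.4, 2.3) to (6.3, 3.9), a distance of √(2.1² + 1.6²) ≈ 2.6.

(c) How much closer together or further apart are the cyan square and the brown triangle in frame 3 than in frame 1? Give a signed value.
+4.3

Distance in frame 1: 1.9. Distance in frame 3: 6.2.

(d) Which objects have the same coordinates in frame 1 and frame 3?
the yellow cross, the green star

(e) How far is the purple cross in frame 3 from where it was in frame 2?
2.1

The purple cross moved from (2.5, 7.5) to (1.0, 6.0), a distance of √(1.5² + 1.5²) ≈ 2.1.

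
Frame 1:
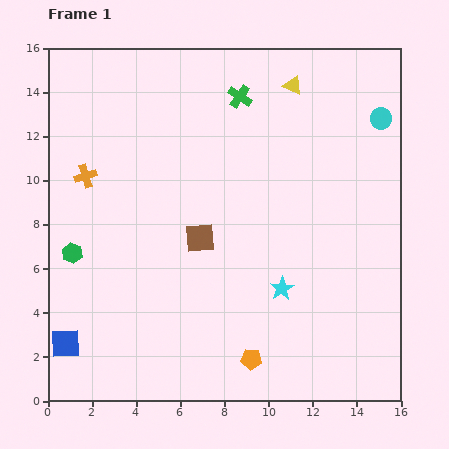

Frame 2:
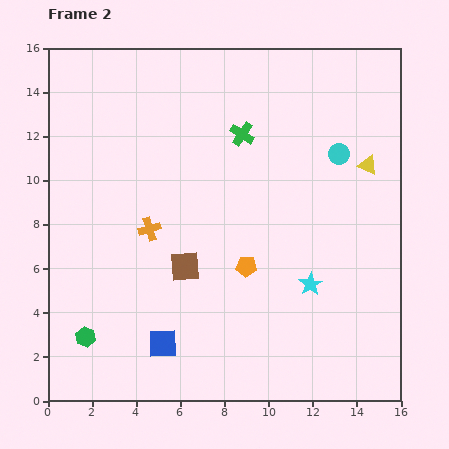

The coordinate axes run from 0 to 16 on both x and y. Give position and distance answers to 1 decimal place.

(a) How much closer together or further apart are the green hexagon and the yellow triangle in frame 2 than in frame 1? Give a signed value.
+2.4

Distance in frame 1: 12.6. Distance in frame 2: 15.0.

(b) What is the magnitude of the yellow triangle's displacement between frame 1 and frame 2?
5.0

The yellow triangle moved from (11.1, 14.3) to (14.5, 10.7), a distance of √(3.4² + 3.6²) ≈ 5.0.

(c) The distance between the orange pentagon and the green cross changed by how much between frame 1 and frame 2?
-5.9

Distance in frame 1: 11.9. Distance in frame 2: 6.0.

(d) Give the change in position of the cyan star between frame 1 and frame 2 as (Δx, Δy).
(1.3, 0.2)

The cyan star was at (10.6, 5.1) in frame 1 and (11.9, 5.3) in frame 2.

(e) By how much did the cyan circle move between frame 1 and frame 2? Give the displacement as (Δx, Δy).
(-1.9, -1.6)

The cyan circle was at (15.1, 12.8) in frame 1 and (13.2, 11.2) in frame 2.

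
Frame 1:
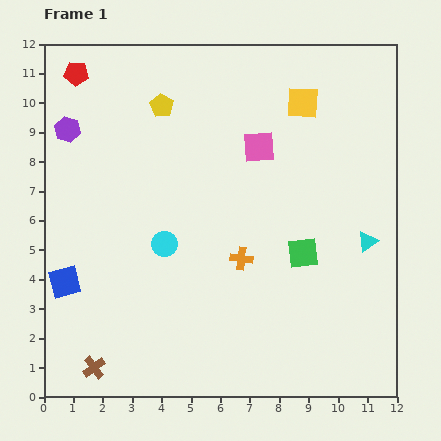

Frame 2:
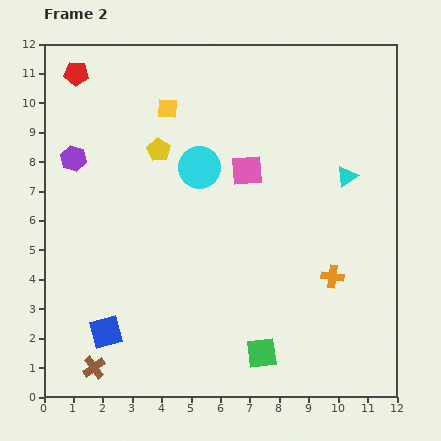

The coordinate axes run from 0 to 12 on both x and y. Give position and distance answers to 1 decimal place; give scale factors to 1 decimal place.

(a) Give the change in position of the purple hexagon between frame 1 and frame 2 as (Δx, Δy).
(0.2, -1.0)

The purple hexagon was at (0.8, 9.1) in frame 1 and (1.0, 8.1) in frame 2.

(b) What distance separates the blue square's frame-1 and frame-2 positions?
2.2

The blue square moved from (0.7, 3.9) to (2.1, 2.2), a distance of √(1.4² + 1.7²) ≈ 2.2.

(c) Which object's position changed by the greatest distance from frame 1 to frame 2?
the yellow square

(moved 4.6; next 3.7)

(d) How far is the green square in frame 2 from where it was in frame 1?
3.7

The green square moved from (8.8, 4.9) to (7.4, 1.5), a distance of √(1.4² + 3.4²) ≈ 3.7.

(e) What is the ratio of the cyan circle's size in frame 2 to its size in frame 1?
1.6×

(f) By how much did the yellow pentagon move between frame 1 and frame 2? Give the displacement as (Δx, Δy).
(-0.1, -1.5)

The yellow pentagon was at (4.0, 9.9) in frame 1 and (3.9, 8.4) in frame 2.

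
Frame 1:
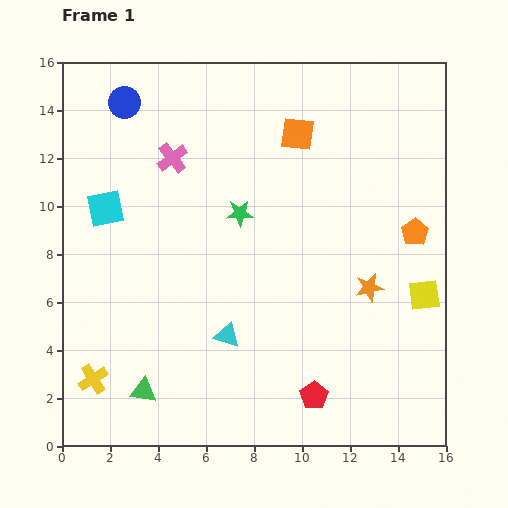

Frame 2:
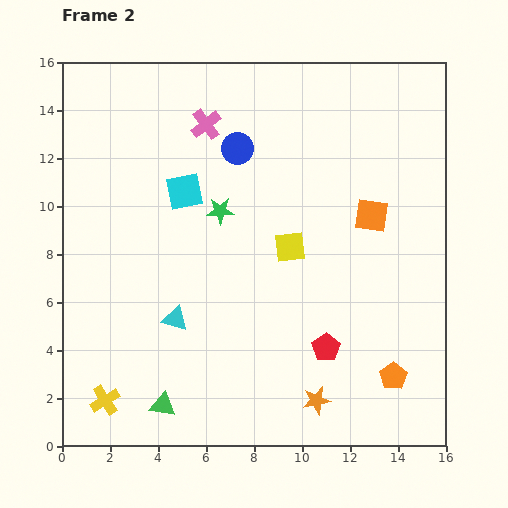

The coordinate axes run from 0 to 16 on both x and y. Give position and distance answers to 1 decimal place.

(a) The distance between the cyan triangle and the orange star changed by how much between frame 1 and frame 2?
+0.6

Distance in frame 1: 6.2. Distance in frame 2: 6.8.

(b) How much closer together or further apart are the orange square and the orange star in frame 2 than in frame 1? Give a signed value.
+0.9

Distance in frame 1: 7.1. Distance in frame 2: 8.0.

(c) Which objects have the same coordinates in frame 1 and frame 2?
none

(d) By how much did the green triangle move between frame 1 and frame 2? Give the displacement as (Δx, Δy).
(0.8, -0.6)

The green triangle was at (3.4, 2.3) in frame 1 and (4.2, 1.7) in frame 2.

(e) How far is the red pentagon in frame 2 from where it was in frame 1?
2.1

The red pentagon moved from (10.5, 2.1) to (11.0, 4.1), a distance of √(0.5² + 2.0²) ≈ 2.1.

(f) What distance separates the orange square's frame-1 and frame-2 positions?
4.6

The orange square moved from (9.8, 13.0) to (12.9, 9.6), a distance of √(3.1² + 3.4²) ≈ 4.6.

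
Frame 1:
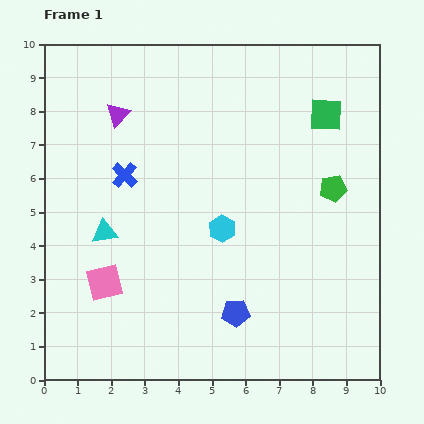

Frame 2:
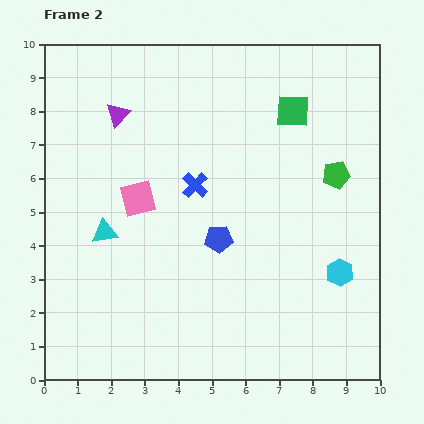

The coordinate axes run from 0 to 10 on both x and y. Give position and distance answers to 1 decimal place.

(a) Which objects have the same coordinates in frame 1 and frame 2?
the purple triangle, the cyan triangle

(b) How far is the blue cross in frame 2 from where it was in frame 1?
2.1

The blue cross moved from (2.4, 6.1) to (4.5, 5.8), a distance of √(2.1² + 0.3²) ≈ 2.1.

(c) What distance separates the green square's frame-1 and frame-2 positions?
1.0

The green square moved from (8.4, 7.9) to (7.4, 8.0), a distance of √(1.0² + 0.1²) ≈ 1.0.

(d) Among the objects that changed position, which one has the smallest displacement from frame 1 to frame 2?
the green pentagon

(moved 0.4)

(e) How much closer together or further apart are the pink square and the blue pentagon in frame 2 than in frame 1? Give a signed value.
-1.3

Distance in frame 1: 4.0. Distance in frame 2: 2.7.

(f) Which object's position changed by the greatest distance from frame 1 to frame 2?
the cyan hexagon

(moved 3.7; next 2.7)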